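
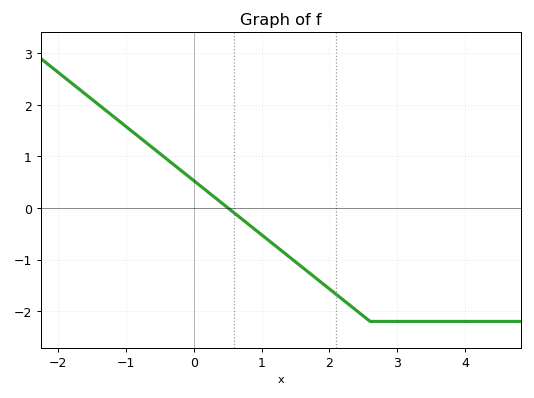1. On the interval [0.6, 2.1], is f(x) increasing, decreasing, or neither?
decreasing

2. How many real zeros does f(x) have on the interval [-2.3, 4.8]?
1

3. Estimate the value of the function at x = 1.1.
-0.6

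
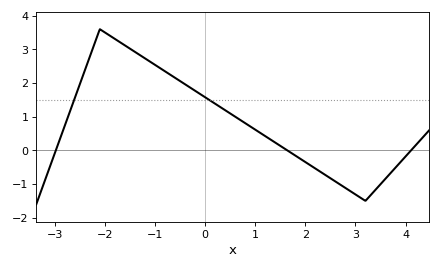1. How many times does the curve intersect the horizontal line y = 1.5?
2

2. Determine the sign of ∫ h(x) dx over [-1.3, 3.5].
positive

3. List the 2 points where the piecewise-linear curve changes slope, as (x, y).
(-2.1, 3.6); (3.2, -1.5)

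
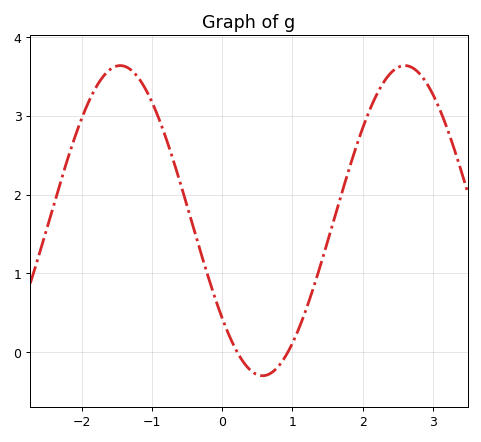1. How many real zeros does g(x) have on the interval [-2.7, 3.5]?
2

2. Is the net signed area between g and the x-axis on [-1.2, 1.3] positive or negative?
positive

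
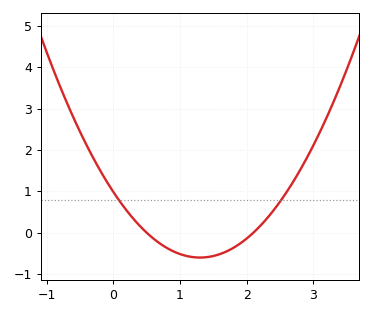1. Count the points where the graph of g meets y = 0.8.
2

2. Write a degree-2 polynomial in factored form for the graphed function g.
y = 0.94(x - 0.5)(x - 2.1)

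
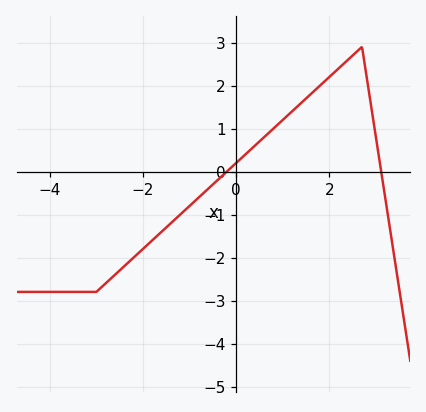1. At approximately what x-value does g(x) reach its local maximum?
2.7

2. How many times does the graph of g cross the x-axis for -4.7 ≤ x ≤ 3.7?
2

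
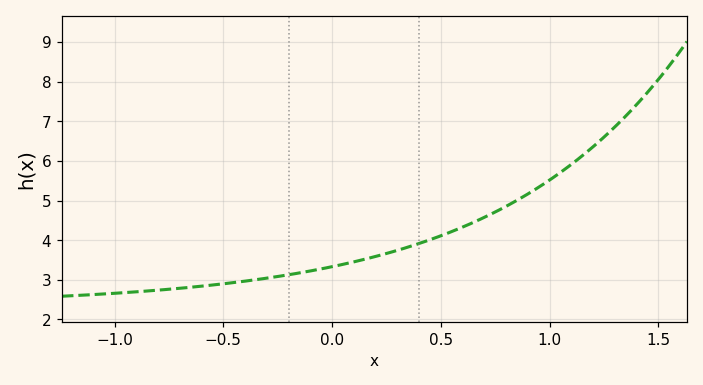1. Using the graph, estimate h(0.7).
4.6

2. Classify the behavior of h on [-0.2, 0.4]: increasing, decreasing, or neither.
increasing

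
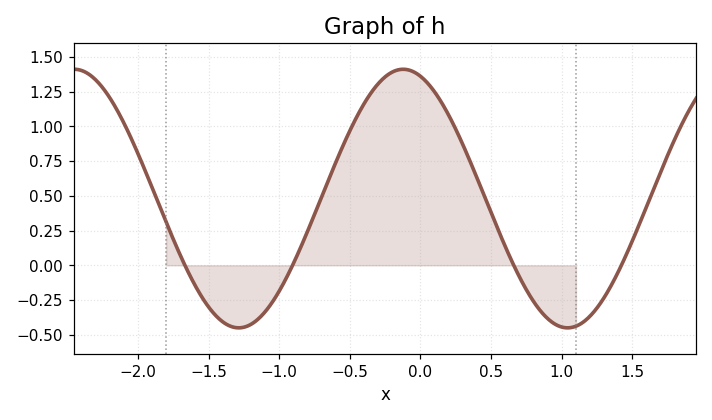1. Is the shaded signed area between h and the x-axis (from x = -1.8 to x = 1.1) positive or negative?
positive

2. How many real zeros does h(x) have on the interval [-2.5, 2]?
4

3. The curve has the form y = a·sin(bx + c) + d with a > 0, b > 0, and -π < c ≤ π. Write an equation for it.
y = 0.93sin(2.7x + 1.9) + 0.48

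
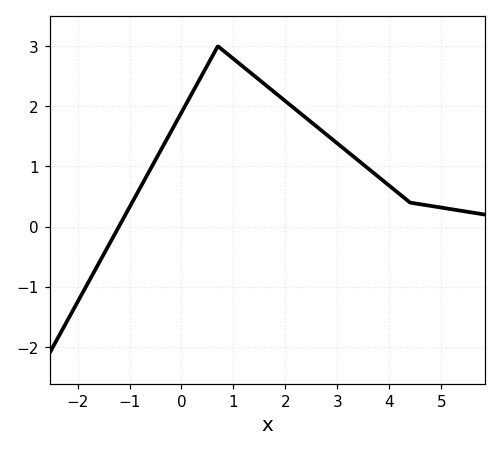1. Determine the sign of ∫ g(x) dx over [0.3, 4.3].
positive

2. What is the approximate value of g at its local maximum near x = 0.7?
3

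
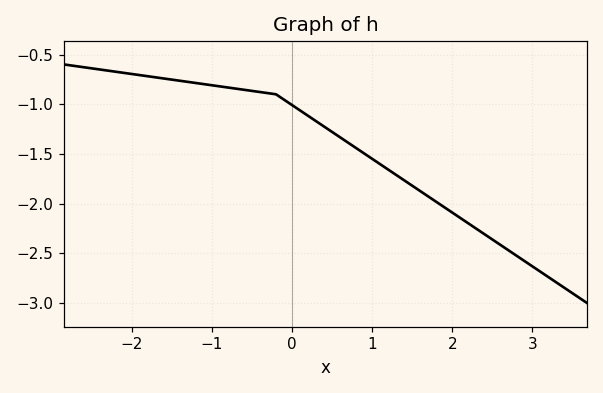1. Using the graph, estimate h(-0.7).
-0.85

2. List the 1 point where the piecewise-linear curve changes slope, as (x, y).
(-0.2, -0.9)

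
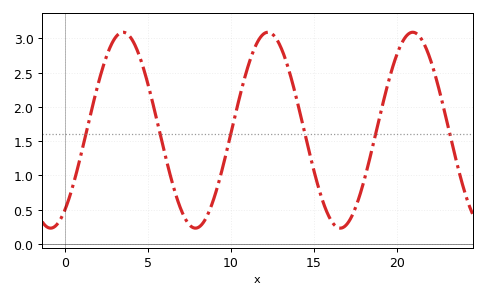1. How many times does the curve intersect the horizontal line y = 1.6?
6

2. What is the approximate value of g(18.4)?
1.28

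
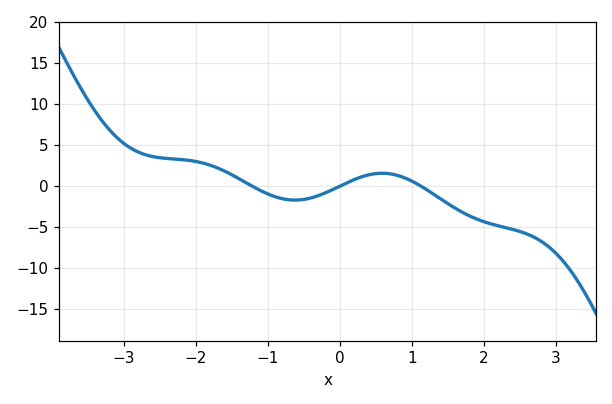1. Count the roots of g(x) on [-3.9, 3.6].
3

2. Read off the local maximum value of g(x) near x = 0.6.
1.5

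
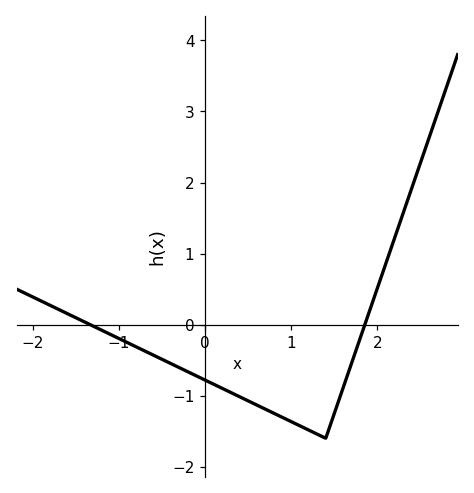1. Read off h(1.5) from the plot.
-1.25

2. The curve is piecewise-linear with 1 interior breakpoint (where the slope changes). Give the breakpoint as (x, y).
(1.4, -1.6)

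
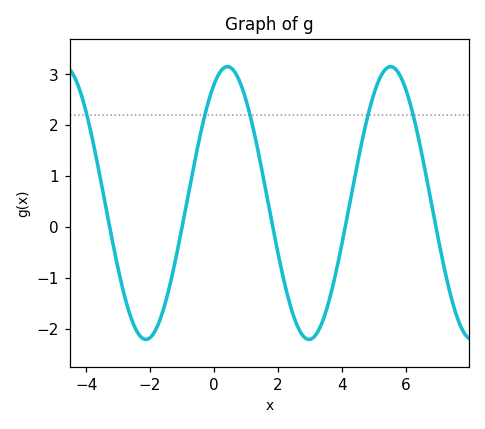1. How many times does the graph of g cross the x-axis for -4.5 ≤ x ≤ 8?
5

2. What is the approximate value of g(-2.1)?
-2.21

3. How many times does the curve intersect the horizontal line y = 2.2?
5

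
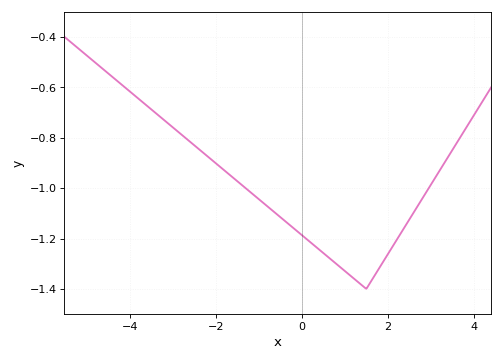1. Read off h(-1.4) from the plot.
-0.988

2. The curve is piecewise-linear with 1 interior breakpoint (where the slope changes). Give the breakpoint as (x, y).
(1.5, -1.4)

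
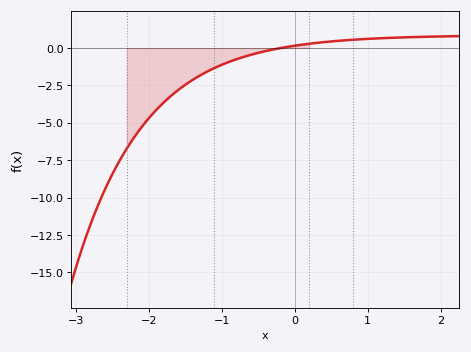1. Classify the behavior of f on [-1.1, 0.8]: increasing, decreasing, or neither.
increasing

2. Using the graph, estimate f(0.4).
0.4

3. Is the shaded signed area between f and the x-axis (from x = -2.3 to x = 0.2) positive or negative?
negative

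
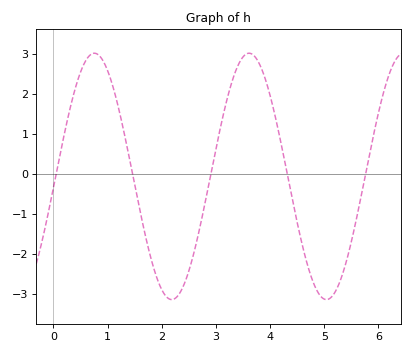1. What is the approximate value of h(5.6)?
-1.08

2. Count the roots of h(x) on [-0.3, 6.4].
5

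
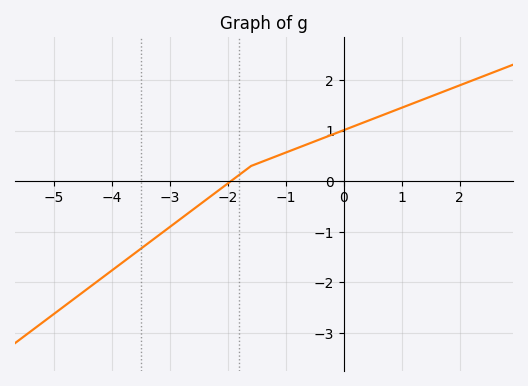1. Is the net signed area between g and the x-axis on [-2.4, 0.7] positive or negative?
positive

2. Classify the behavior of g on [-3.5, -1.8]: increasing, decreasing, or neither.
increasing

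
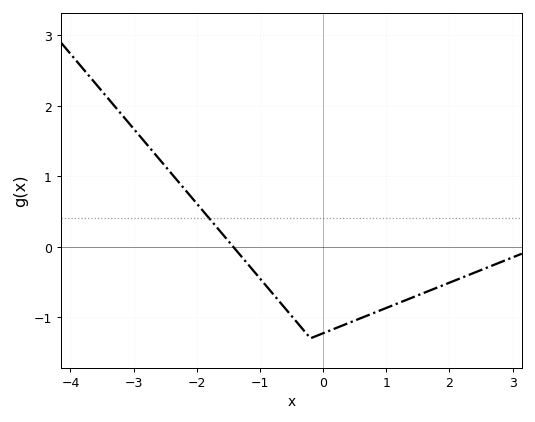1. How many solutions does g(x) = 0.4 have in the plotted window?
1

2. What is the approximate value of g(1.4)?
-0.7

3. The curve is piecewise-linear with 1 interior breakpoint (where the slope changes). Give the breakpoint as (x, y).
(-0.2, -1.3)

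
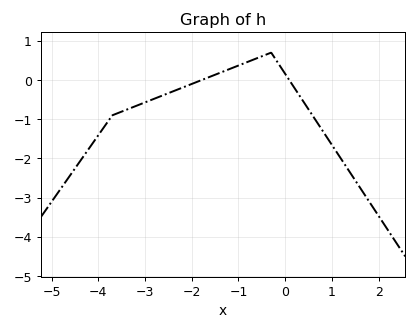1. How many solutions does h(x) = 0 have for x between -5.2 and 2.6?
2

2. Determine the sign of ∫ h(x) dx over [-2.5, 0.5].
positive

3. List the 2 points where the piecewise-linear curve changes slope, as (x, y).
(-3.7, -0.9); (-0.3, 0.7)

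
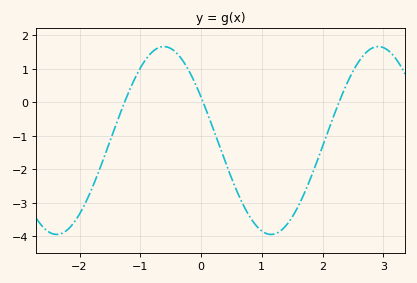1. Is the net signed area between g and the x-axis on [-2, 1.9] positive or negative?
negative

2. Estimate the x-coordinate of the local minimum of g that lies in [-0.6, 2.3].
1.15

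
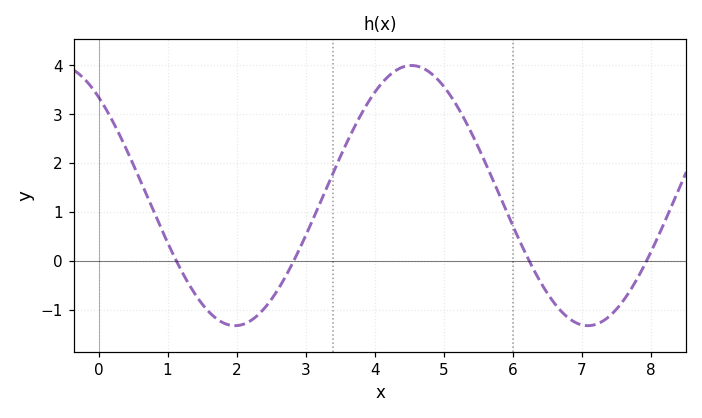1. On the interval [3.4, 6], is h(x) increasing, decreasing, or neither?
neither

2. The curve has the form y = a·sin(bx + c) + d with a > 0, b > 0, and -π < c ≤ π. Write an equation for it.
y = 2.66sin(1.23x + 2.28) + 1.34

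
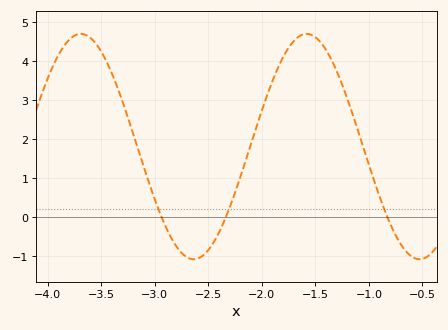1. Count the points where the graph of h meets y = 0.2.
3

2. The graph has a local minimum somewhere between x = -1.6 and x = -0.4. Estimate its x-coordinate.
-0.55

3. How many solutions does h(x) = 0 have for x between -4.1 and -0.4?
3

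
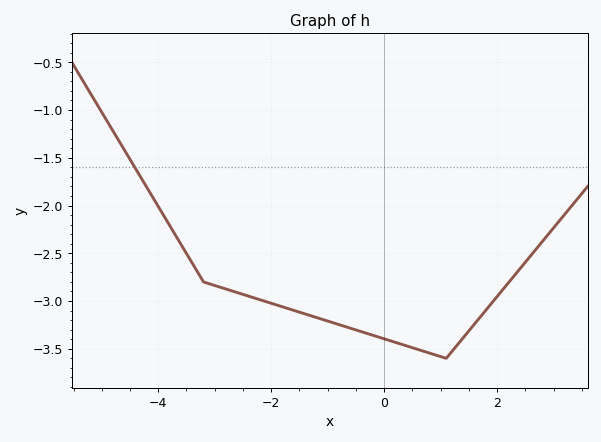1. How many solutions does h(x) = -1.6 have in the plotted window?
1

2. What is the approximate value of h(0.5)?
-3.49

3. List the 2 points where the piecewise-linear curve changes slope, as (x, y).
(-3.2, -2.8); (1.1, -3.6)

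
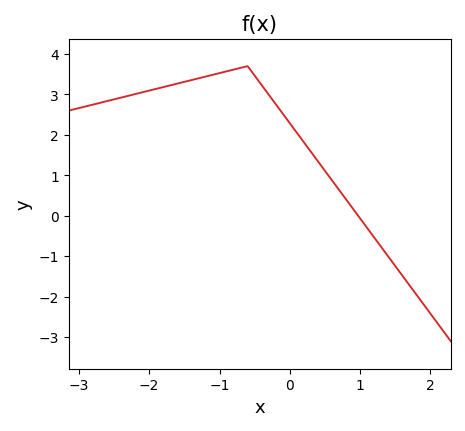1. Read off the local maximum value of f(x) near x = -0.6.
3.7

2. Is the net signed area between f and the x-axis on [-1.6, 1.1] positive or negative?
positive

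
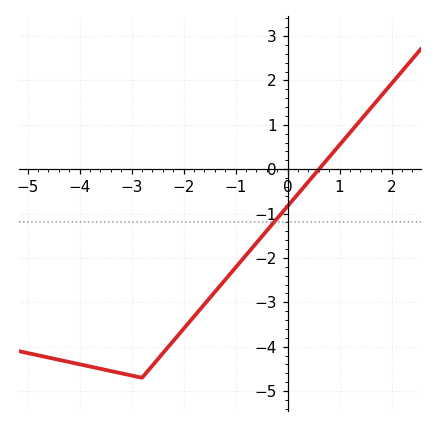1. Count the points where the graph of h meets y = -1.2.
1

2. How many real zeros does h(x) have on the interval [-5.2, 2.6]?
1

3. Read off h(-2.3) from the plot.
-4.01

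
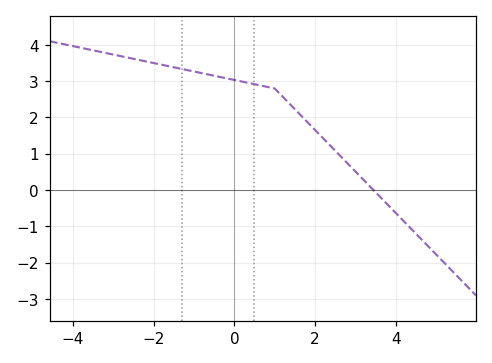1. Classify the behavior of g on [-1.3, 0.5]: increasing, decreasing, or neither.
decreasing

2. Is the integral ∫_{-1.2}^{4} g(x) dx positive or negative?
positive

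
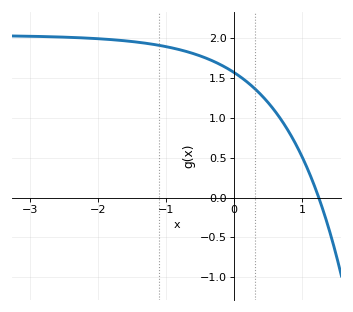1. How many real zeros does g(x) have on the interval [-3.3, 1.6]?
1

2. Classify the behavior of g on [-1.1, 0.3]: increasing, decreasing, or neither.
decreasing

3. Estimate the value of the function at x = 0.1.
1.51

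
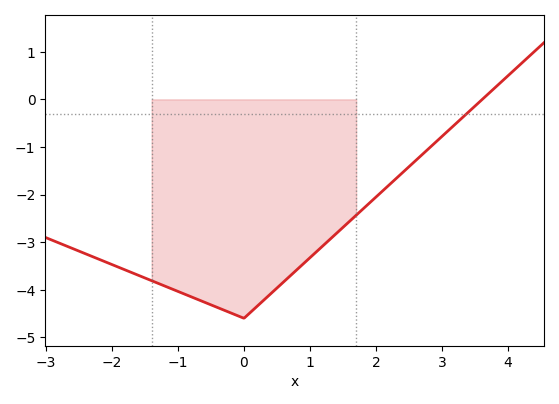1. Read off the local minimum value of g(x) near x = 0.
-4.6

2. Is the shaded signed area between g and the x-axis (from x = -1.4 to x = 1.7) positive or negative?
negative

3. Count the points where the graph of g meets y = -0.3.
1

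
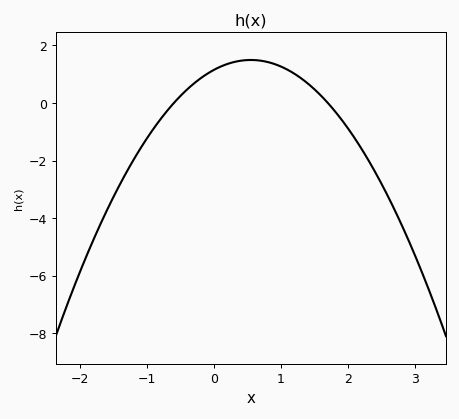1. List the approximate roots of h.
-0.6, 1.7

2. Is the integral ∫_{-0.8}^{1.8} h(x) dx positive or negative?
positive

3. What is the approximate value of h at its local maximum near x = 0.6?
1.4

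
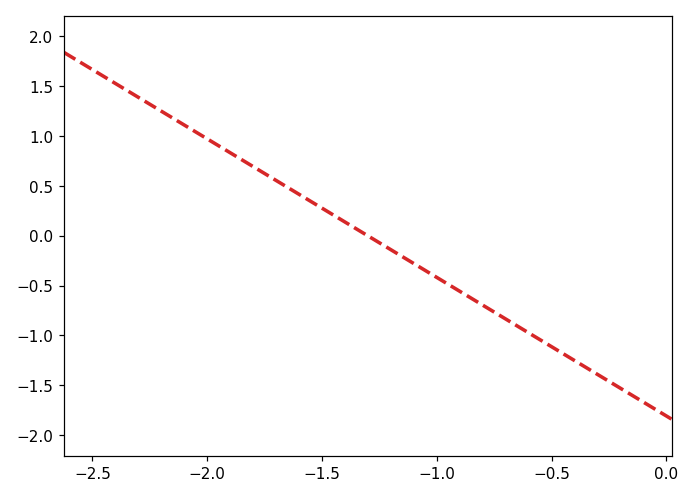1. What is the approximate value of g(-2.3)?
1.39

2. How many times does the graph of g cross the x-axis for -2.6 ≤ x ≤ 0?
1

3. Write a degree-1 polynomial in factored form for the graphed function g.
y = -1.39(x + 1.3)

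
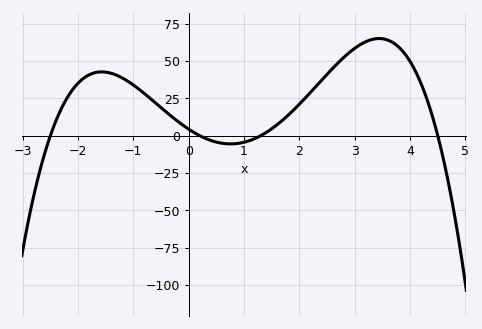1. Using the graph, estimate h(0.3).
-1.75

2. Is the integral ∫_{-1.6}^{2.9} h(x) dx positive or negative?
positive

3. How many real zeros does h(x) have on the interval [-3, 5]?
4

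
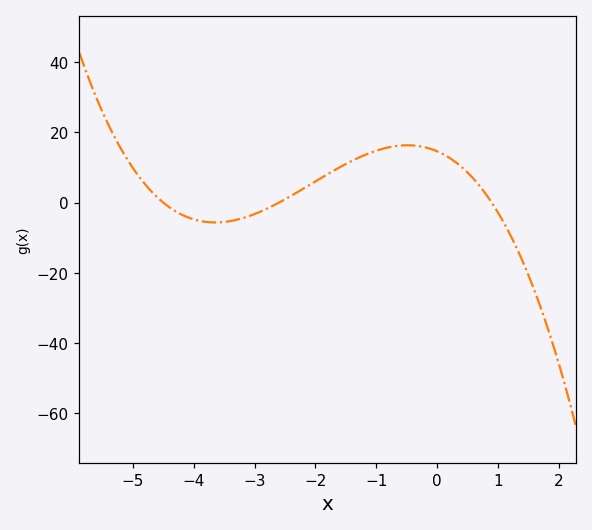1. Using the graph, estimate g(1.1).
-5.76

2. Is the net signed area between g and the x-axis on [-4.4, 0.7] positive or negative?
positive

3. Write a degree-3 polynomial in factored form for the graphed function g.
y = -1.39(x + 4.5)(x + 2.6)(x - 0.9)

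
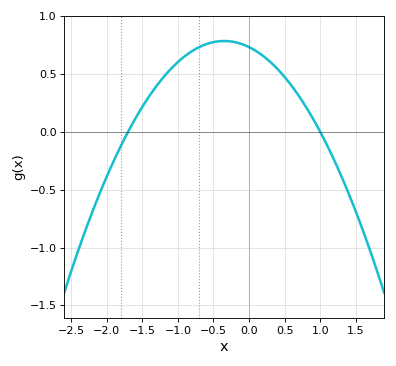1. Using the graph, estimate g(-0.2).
0.75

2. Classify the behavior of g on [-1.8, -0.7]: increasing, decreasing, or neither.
increasing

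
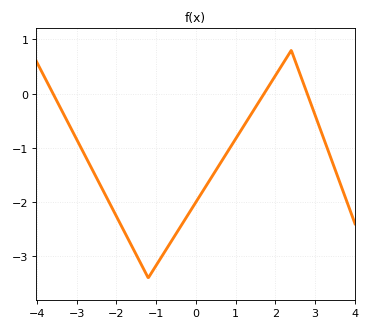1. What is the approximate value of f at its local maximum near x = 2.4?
0.8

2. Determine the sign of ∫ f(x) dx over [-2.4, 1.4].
negative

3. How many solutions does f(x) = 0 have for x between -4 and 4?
3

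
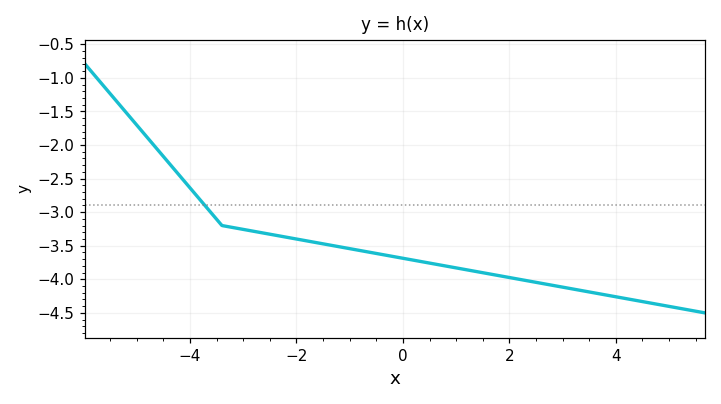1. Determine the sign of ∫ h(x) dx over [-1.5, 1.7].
negative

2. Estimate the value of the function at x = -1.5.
-3.45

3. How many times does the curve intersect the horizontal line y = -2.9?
1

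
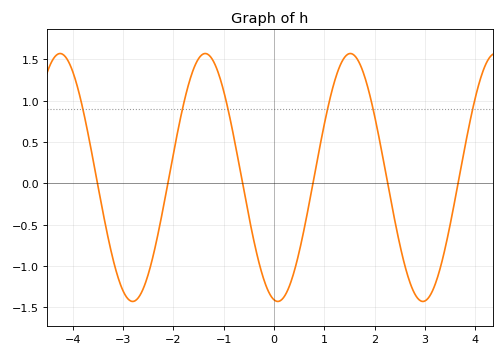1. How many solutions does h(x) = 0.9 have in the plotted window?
6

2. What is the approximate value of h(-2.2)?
-0.292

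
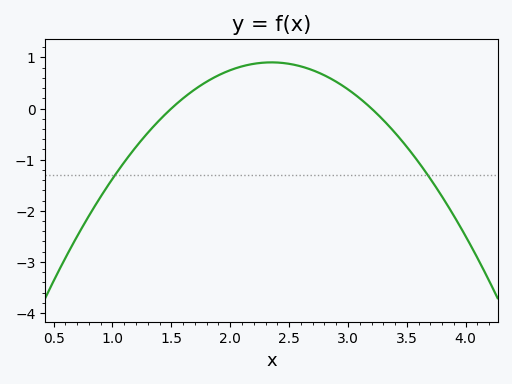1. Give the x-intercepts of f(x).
1.5, 3.2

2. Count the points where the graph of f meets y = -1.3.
2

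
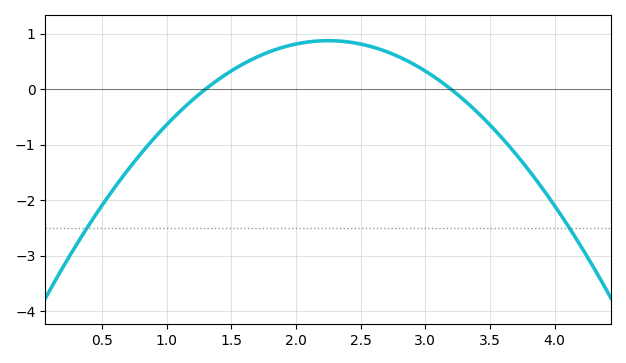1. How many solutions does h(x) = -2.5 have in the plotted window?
2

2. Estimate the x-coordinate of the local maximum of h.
2.25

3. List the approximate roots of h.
1.3, 3.2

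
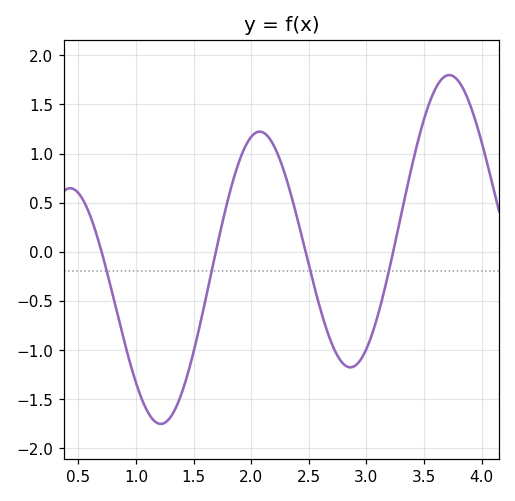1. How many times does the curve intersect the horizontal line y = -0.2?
4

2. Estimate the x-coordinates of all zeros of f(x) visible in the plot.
0.702, 1.69, 2.47, 3.23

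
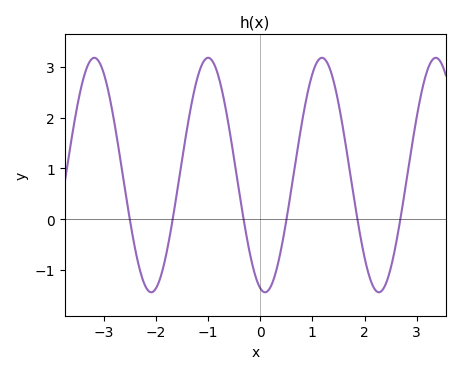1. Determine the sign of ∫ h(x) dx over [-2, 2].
positive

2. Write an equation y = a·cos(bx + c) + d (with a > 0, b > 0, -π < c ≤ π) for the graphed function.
y = 2.31cos(2.88x + 2.87) + 0.87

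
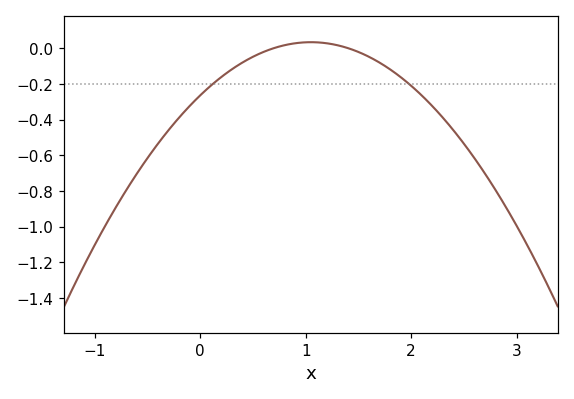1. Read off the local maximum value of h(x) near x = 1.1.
0.04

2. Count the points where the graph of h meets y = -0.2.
2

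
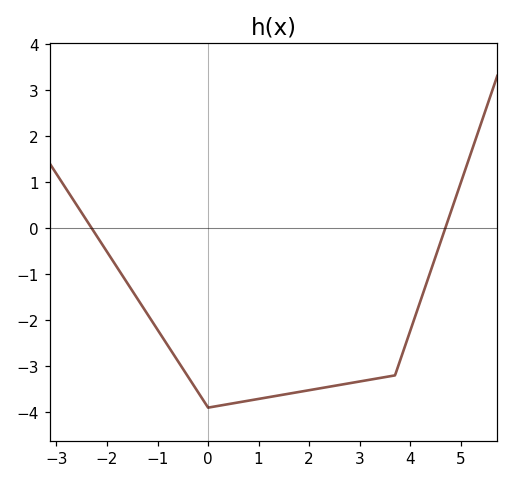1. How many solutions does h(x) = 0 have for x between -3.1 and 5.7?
2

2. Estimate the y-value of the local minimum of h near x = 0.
-3.9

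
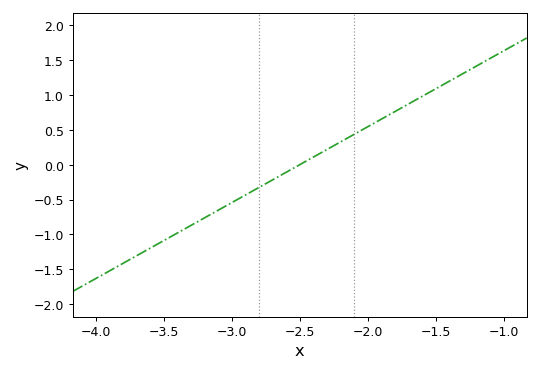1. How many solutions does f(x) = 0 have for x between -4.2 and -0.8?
1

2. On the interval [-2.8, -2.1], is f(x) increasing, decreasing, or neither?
increasing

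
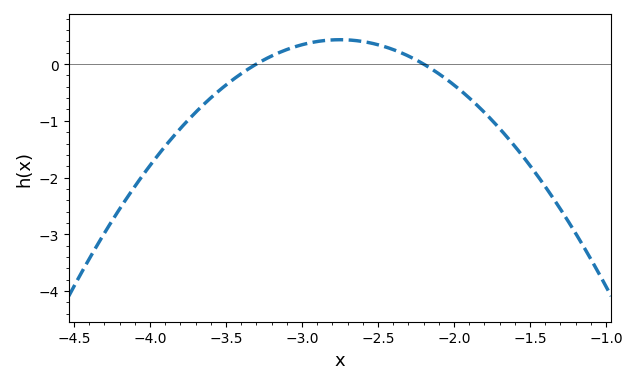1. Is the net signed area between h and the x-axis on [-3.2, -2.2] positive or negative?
positive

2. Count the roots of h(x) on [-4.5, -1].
2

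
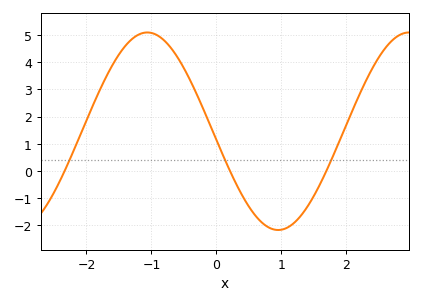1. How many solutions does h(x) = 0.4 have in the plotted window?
3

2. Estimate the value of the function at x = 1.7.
0.041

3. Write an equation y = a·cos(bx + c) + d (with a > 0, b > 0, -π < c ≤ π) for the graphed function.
y = 3.64cos(1.56x + 1.66) + 1.46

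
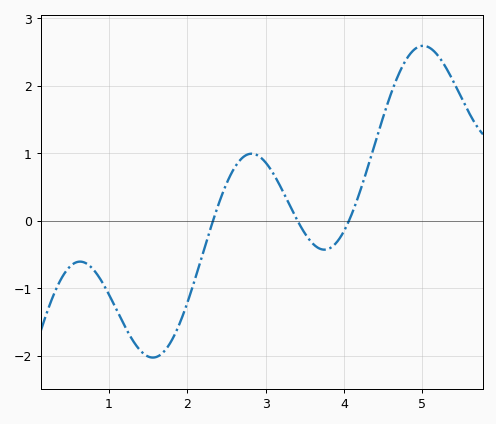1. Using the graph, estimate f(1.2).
-1.6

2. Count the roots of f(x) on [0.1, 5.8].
3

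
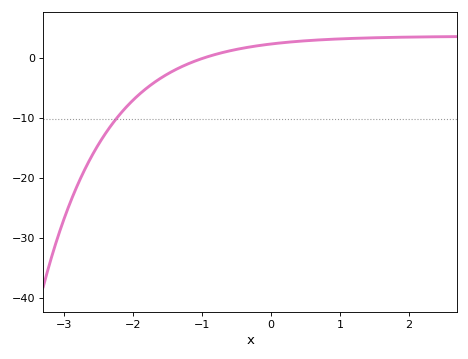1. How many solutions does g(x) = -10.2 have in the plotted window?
1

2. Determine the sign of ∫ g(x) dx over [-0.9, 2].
positive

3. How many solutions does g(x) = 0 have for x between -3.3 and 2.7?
1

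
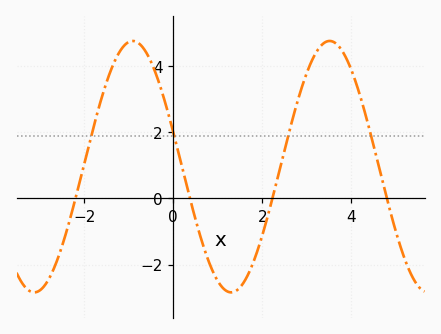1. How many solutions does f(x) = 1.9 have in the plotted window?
4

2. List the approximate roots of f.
-2.2, 0.4, 2.2, 4.8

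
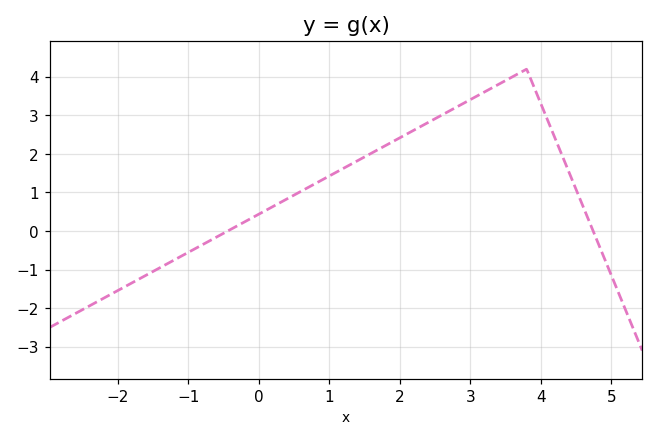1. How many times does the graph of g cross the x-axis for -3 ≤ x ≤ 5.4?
2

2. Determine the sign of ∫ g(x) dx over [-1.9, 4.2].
positive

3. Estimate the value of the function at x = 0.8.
1.23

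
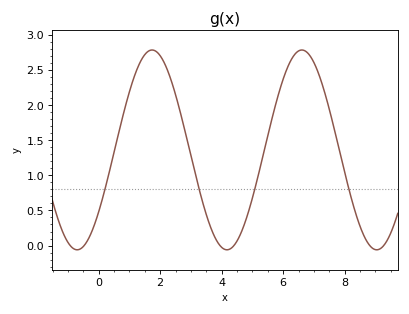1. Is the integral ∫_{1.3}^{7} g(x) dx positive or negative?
positive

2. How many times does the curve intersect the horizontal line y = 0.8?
4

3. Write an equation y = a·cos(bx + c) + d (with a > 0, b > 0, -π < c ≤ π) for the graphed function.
y = 1.42cos(1.3x - 2.2) + 1.36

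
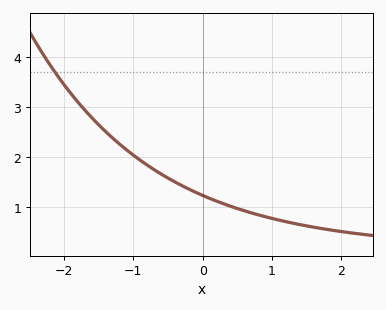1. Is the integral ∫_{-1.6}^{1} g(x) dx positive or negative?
positive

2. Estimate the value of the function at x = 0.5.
1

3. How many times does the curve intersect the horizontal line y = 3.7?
1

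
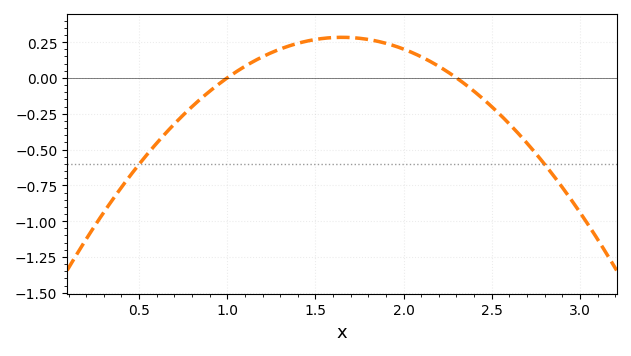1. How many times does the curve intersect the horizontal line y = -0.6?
2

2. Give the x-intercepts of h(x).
1, 2.3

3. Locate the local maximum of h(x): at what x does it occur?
1.65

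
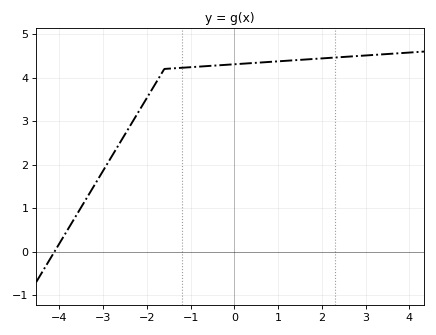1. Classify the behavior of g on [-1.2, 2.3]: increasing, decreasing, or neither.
increasing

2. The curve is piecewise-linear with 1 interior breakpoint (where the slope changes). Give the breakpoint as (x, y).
(-1.6, 4.2)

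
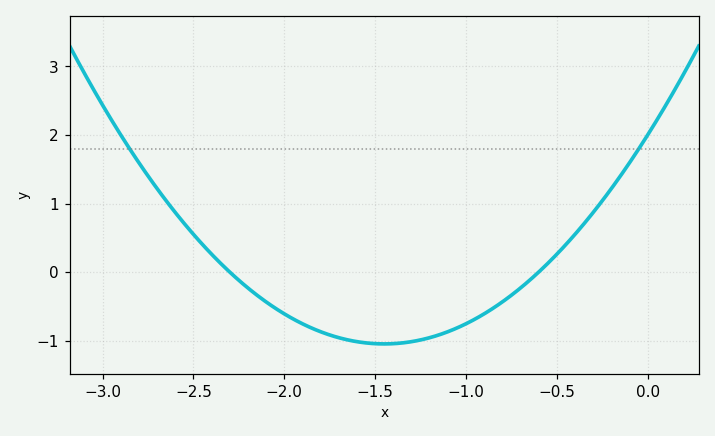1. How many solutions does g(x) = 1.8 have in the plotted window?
2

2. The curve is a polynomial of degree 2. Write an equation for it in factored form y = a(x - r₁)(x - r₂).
y = 1.45(x + 2.3)(x + 0.6)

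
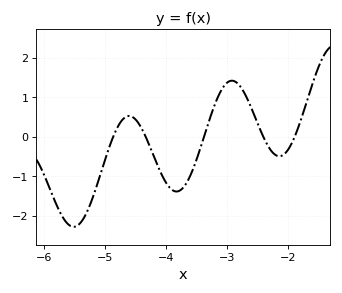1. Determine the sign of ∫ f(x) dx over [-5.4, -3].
negative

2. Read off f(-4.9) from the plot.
-0.2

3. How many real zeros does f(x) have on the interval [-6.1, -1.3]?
5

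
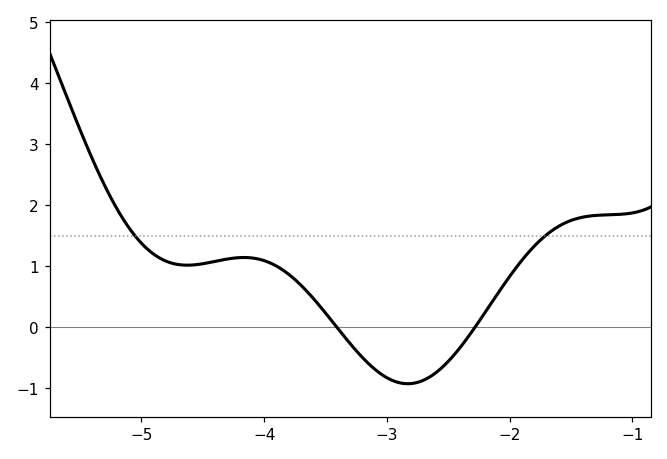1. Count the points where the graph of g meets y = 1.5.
2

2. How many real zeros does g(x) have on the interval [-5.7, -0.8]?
2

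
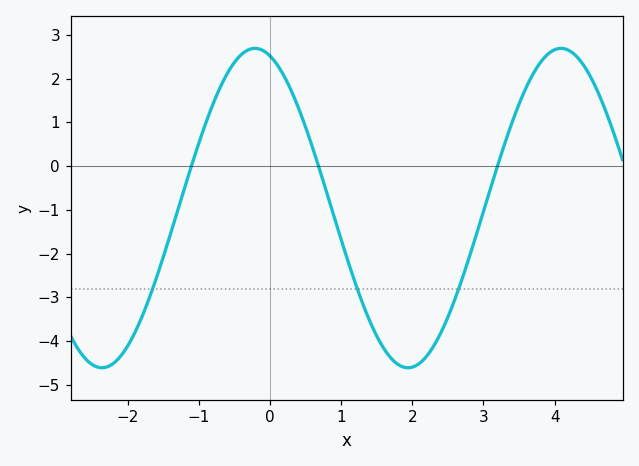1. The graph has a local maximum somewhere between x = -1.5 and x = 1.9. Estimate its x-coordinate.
-0.2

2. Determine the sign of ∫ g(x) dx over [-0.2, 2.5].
negative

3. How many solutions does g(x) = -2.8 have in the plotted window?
3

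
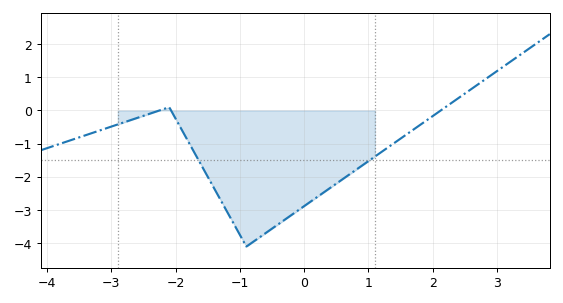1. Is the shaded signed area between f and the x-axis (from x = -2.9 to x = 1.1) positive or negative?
negative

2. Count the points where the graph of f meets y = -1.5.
2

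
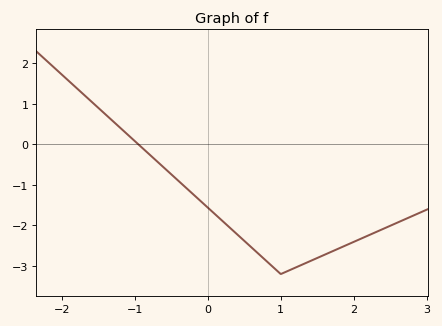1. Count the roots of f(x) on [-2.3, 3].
1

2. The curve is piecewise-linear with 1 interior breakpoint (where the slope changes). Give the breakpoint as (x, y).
(1, -3.2)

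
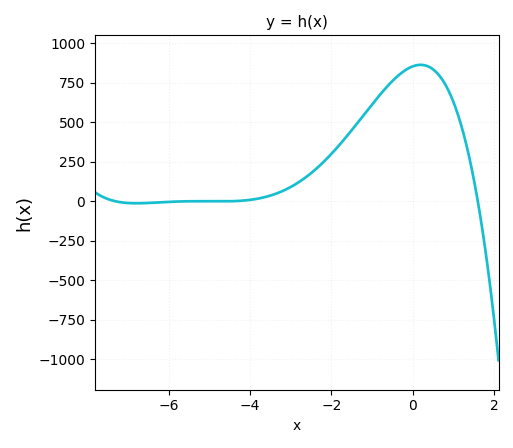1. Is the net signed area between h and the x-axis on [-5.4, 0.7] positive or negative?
positive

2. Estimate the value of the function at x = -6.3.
-7.63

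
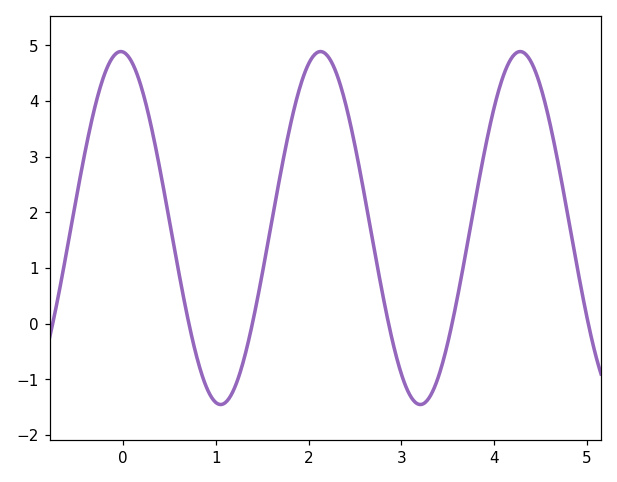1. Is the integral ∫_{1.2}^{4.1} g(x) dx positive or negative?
positive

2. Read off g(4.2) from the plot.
4.8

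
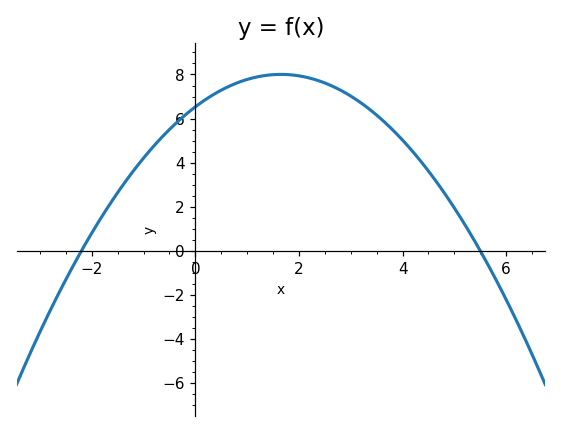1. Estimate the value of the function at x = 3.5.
6.16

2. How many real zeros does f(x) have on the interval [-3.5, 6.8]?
2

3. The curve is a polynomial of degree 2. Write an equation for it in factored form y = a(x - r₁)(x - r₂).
y = -0.54(x + 2.2)(x - 5.5)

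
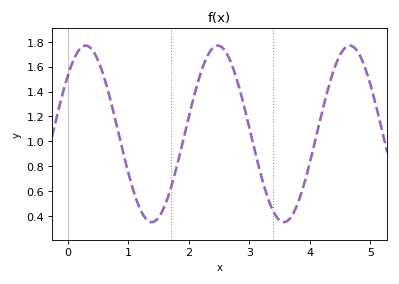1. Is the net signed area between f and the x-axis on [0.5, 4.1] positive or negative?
positive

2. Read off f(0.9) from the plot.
0.94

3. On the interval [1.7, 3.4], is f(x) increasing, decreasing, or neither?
neither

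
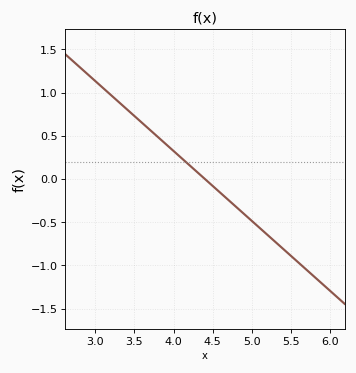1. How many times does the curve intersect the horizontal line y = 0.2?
1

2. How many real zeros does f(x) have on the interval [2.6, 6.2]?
1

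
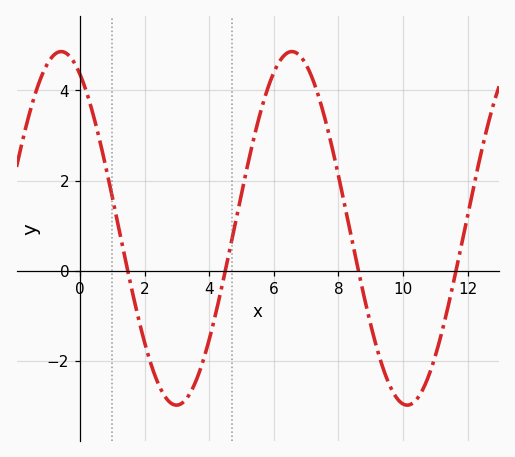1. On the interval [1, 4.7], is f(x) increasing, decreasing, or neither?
neither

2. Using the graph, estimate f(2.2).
-2.07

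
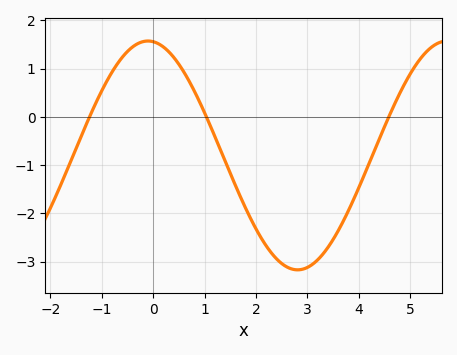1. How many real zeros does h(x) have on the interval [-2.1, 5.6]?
3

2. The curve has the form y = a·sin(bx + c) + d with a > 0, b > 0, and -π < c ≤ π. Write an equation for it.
y = 2.37sin(1.1x + 1.7) - 0.8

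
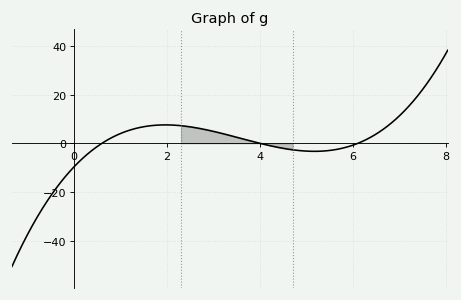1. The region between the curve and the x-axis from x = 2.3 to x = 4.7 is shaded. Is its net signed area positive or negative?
positive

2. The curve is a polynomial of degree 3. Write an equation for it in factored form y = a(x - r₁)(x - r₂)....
y = 0.66(x - 0.6)(x - 4)(x - 6.1)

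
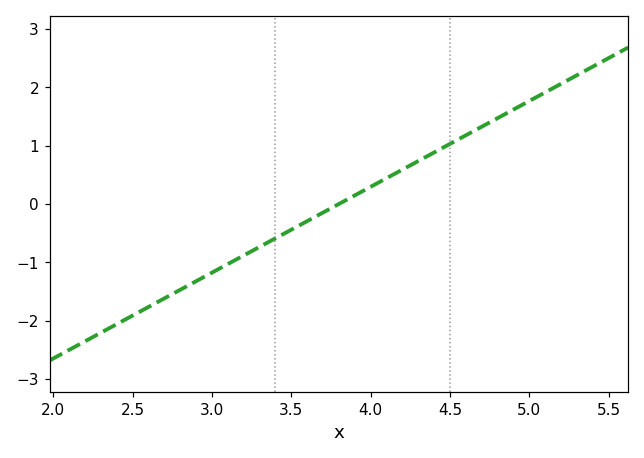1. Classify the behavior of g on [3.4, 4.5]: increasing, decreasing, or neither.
increasing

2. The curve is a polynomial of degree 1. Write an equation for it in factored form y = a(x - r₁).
y = 1.47(x - 3.8)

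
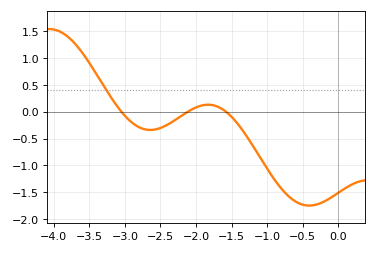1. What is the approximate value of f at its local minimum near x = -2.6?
-0.35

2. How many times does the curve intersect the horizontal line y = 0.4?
1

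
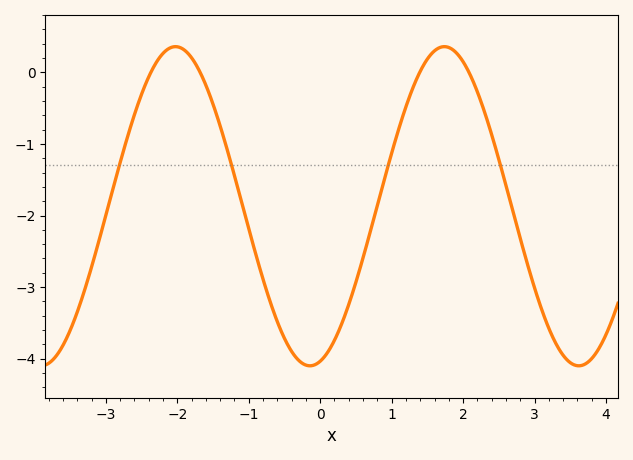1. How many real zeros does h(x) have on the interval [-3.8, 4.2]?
4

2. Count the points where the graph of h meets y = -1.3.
4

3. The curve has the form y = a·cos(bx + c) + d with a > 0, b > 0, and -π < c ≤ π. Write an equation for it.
y = 2.23cos(1.67x - 2.9) - 1.87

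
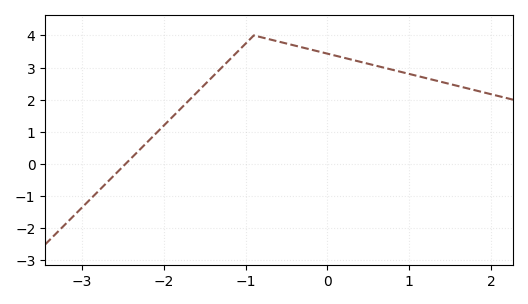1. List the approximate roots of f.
-2.47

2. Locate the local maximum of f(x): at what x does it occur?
-0.9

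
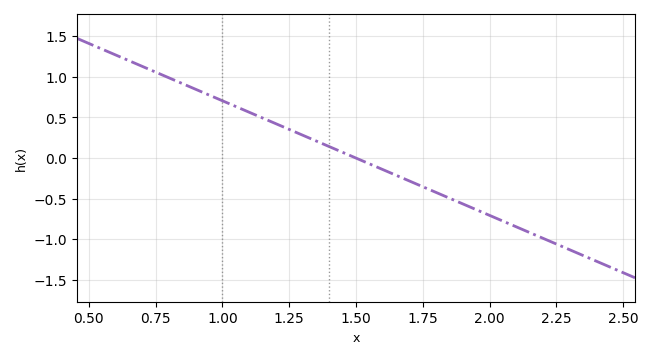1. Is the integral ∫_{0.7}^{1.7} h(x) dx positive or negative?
positive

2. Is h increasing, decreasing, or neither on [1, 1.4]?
decreasing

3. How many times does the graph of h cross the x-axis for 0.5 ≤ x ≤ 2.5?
1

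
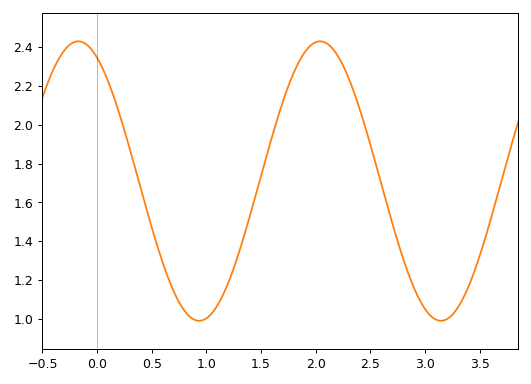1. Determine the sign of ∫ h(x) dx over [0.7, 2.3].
positive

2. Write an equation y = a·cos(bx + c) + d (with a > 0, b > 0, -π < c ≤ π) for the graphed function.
y = 0.72cos(2.8x + 0.49) + 1.71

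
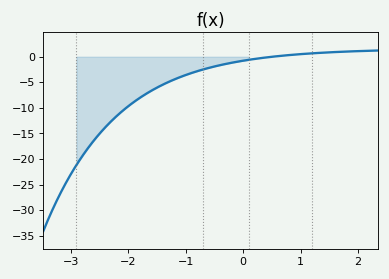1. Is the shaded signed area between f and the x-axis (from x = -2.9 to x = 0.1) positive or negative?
negative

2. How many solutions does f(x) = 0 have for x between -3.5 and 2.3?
1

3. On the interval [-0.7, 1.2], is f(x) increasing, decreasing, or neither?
increasing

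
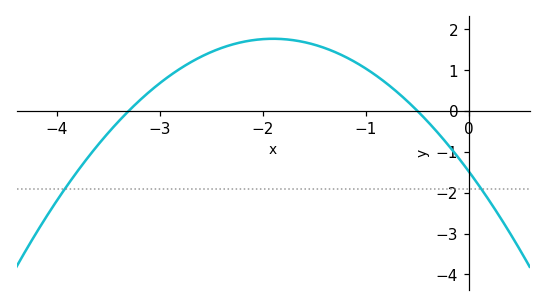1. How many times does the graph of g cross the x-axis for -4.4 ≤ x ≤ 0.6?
2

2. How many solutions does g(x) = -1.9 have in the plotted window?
2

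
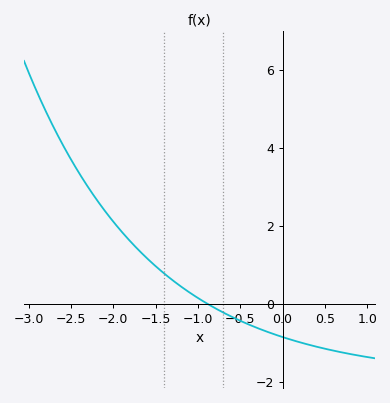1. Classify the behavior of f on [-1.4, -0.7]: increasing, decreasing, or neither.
decreasing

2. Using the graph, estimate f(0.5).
-1.2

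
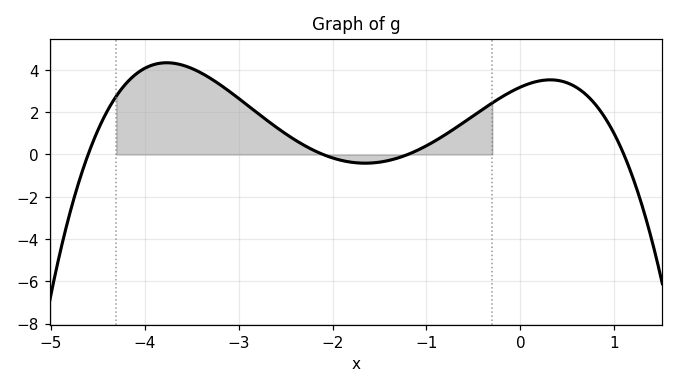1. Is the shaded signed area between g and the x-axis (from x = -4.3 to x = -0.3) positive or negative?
positive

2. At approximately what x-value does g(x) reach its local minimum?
-1.65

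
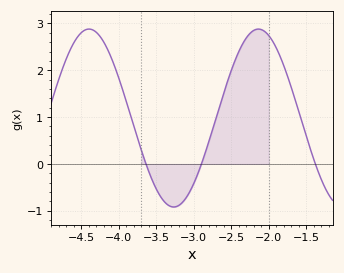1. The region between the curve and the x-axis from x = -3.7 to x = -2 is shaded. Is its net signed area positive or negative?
positive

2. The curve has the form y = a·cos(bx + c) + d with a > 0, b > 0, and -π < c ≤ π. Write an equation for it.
y = 1.9cos(2.8x - 0.34) + 0.98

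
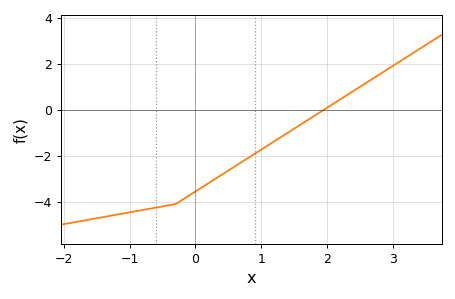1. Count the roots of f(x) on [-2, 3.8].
1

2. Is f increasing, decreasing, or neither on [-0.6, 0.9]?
increasing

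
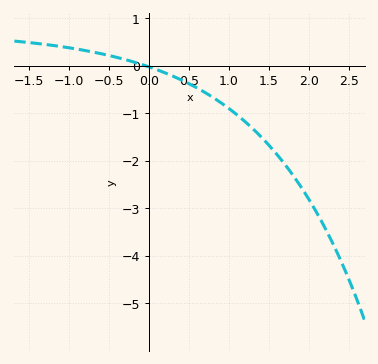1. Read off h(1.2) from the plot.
-1.17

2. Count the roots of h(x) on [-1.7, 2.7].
1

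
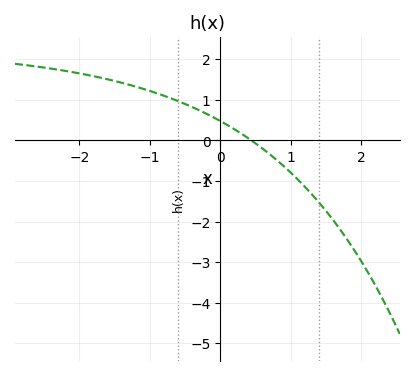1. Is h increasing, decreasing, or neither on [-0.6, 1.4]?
decreasing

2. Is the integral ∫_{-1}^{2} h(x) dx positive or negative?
negative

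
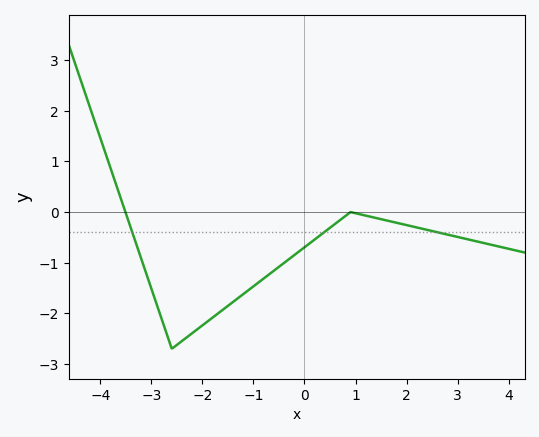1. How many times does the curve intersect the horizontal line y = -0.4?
3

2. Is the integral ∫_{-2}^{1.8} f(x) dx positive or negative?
negative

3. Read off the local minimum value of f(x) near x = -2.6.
-2.7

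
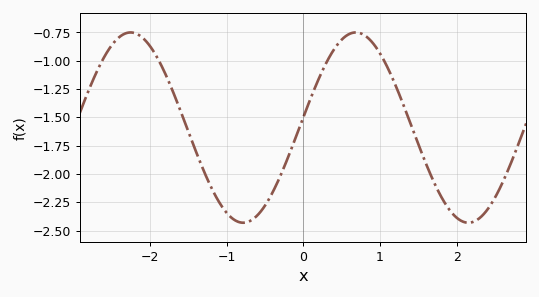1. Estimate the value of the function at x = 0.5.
-0.82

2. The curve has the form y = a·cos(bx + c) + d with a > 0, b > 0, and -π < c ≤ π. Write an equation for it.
y = 0.84cos(2.1x - 1.5) - 1.59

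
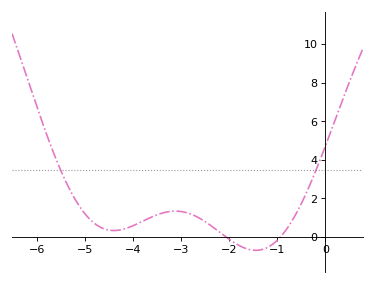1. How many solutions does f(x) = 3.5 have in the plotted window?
2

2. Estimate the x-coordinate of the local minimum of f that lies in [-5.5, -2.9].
-4.4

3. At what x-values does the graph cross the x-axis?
-2.06, -0.936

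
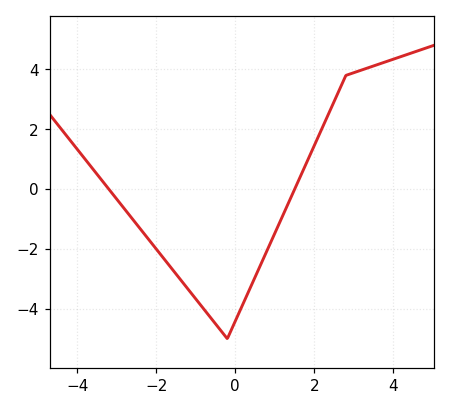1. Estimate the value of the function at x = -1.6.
-2.6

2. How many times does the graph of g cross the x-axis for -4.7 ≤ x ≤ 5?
2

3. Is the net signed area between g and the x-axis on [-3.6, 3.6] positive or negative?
negative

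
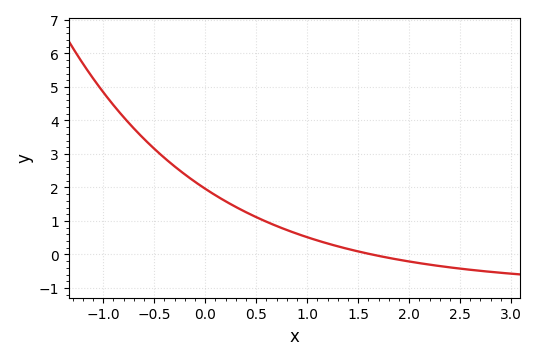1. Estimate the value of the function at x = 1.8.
-0.1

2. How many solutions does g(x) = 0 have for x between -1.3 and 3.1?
1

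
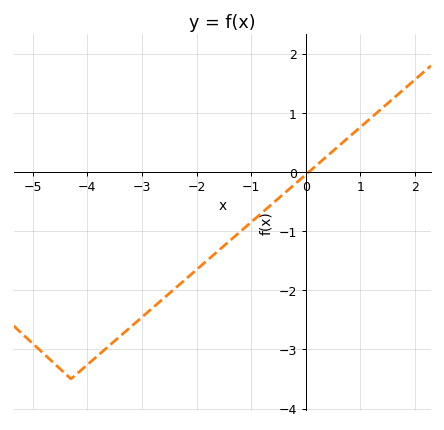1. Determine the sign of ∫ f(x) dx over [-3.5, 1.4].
negative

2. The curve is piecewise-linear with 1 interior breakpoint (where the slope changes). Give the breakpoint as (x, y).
(-4.3, -3.5)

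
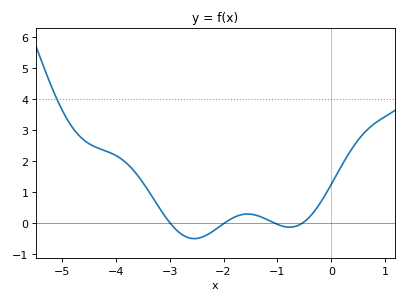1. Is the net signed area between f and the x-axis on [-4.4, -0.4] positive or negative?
positive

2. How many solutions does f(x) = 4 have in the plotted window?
1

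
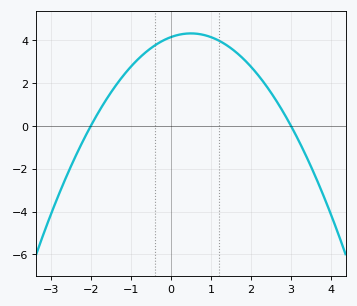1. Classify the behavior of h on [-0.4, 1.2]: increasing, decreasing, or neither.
neither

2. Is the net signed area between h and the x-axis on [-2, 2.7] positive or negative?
positive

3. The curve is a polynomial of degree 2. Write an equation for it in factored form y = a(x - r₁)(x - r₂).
y = -0.69(x + 2)(x - 3)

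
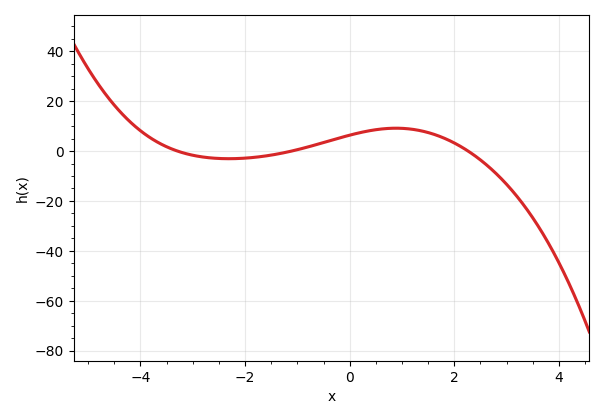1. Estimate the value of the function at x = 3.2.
-18.2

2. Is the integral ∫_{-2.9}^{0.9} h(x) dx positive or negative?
positive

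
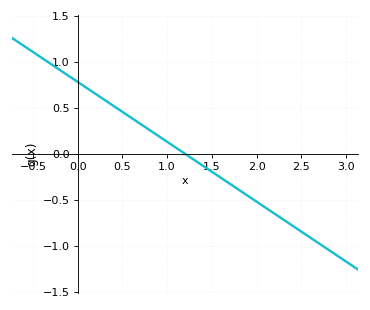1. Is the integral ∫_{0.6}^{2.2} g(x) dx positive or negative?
negative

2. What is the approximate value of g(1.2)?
0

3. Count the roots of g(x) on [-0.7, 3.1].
1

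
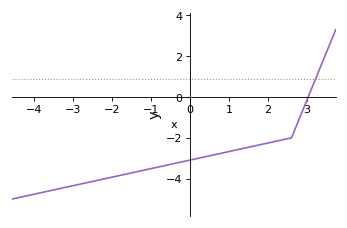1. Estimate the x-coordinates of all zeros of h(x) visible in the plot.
3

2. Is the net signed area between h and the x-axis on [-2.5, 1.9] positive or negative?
negative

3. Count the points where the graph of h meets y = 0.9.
1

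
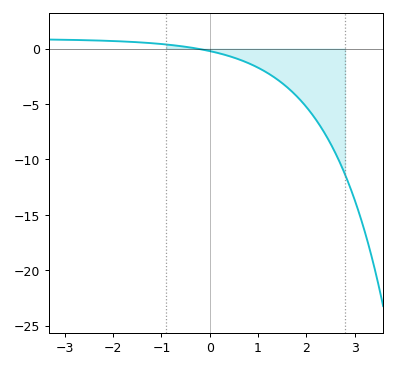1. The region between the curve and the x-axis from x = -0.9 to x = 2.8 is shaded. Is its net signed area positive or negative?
negative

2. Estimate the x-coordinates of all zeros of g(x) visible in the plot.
-0.259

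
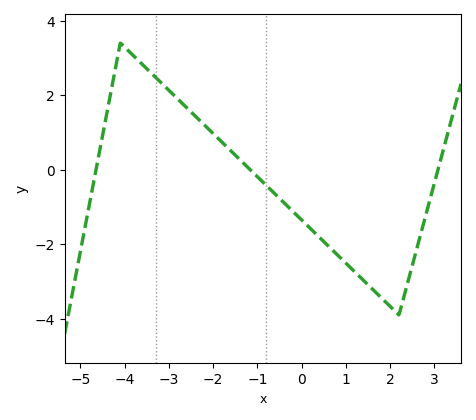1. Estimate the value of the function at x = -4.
3.2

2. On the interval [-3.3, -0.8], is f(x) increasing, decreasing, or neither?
decreasing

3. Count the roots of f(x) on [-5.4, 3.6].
3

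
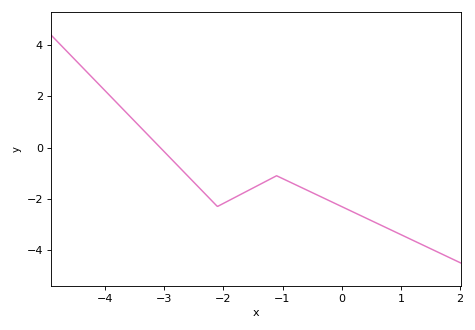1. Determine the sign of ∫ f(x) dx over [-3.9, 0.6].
negative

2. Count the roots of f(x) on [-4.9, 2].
1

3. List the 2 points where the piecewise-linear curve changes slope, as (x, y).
(-2.1, -2.3); (-1.1, -1.1)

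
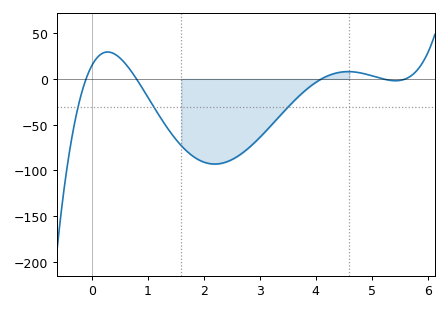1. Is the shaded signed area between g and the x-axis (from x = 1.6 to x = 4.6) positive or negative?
negative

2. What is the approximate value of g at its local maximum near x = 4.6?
10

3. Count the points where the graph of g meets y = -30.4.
3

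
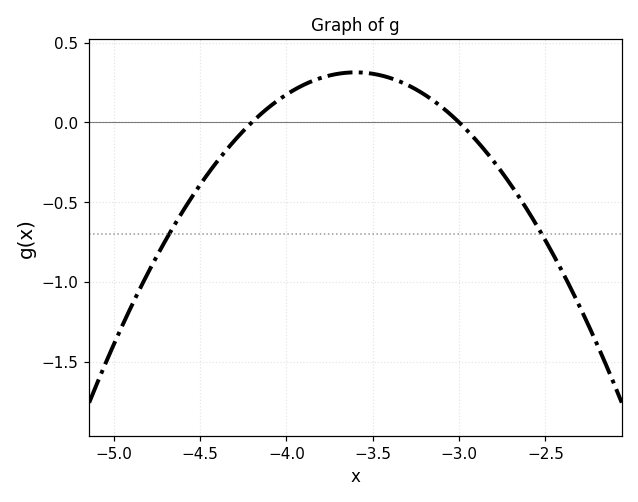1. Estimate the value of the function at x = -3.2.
0.15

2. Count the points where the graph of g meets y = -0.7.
2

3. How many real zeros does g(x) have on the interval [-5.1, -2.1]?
2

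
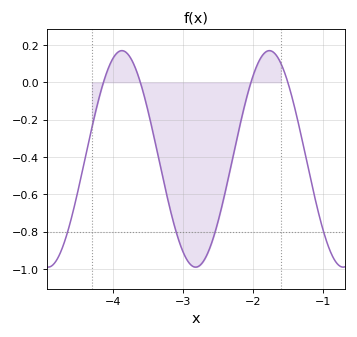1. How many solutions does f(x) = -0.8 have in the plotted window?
4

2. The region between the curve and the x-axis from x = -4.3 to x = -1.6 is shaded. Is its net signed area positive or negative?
negative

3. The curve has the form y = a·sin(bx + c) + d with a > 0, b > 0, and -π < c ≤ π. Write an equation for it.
y = 0.58sin(2.98x + 0.542) - 0.41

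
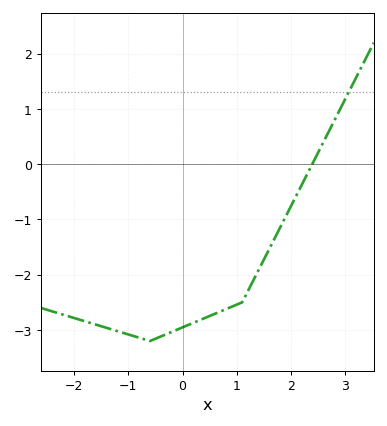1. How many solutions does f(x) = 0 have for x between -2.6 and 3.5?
1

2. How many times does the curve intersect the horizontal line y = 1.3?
1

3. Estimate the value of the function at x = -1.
-3.08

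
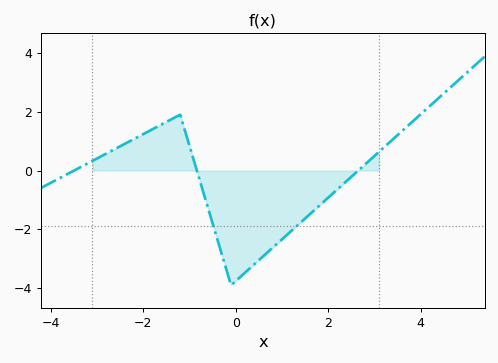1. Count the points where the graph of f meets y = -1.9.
2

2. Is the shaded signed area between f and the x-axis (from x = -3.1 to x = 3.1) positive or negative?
negative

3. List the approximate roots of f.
-3.49, -0.84, 2.65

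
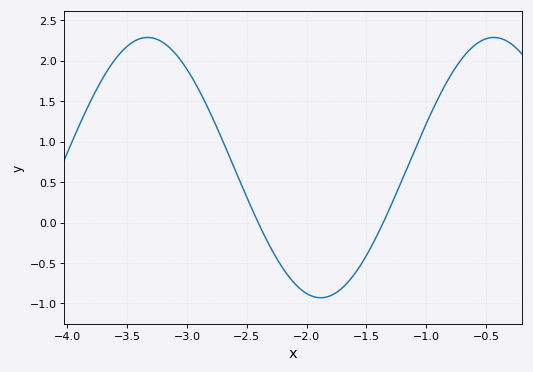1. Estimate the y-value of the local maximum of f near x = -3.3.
2.3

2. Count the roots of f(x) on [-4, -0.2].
2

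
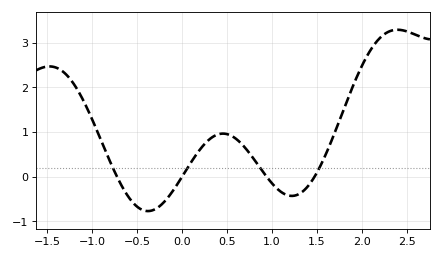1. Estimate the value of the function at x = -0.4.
-0.766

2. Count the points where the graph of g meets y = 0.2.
4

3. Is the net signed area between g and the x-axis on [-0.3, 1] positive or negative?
positive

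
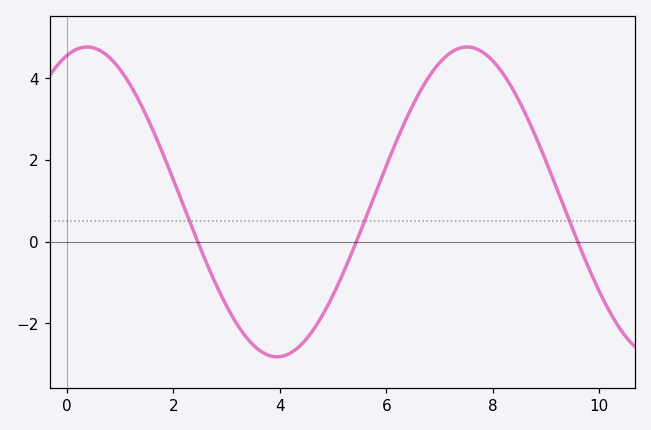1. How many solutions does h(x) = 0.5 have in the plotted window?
3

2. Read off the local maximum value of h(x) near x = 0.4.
4.76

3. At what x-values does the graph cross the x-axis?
2.46, 5.44, 9.59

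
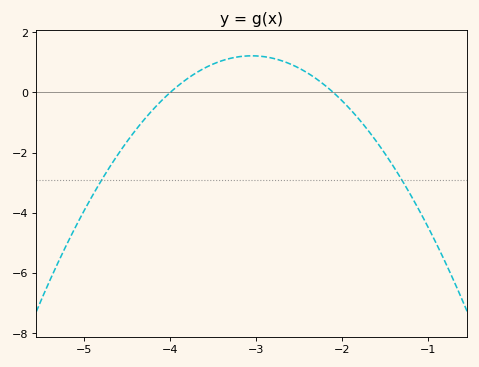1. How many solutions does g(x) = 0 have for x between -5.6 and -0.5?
2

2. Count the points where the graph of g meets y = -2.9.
2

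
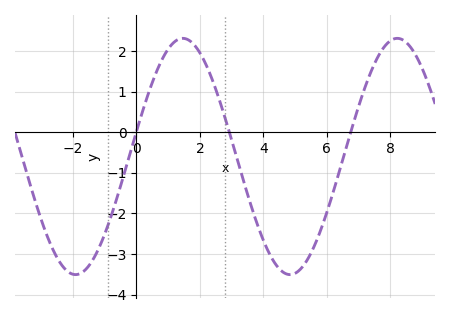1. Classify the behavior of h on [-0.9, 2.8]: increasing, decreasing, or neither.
neither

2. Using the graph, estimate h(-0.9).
-2.3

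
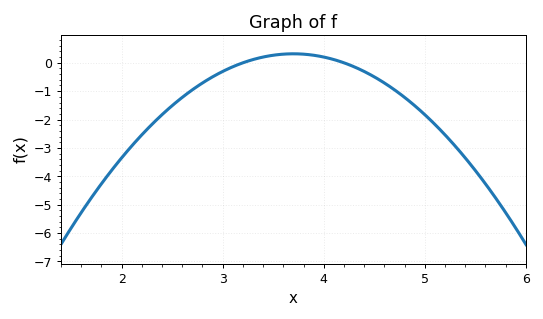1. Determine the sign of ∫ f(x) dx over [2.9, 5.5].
negative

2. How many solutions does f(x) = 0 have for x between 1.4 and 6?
2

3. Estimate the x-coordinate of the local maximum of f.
3.7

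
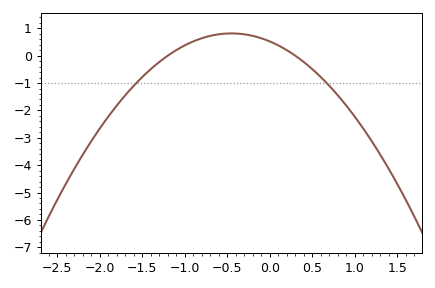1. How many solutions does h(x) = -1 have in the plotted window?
2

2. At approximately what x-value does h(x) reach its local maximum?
-0.4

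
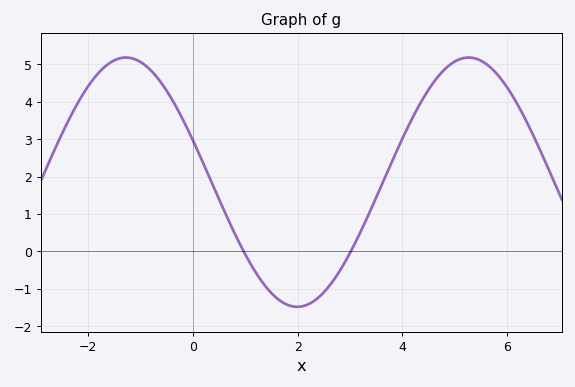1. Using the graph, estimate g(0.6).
1.07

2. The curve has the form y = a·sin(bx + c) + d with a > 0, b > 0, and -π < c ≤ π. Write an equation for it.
y = 3.33sin(0.96x + 2.8) + 1.85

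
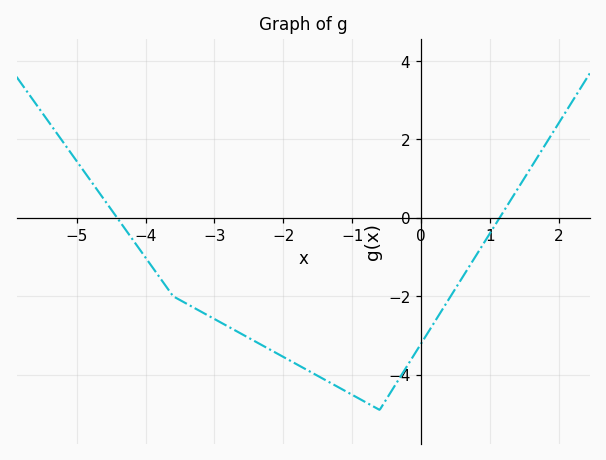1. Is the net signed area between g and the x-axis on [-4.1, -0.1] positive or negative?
negative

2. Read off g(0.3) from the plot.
-2.4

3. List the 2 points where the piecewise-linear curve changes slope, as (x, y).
(-3.6, -2); (-0.6, -4.9)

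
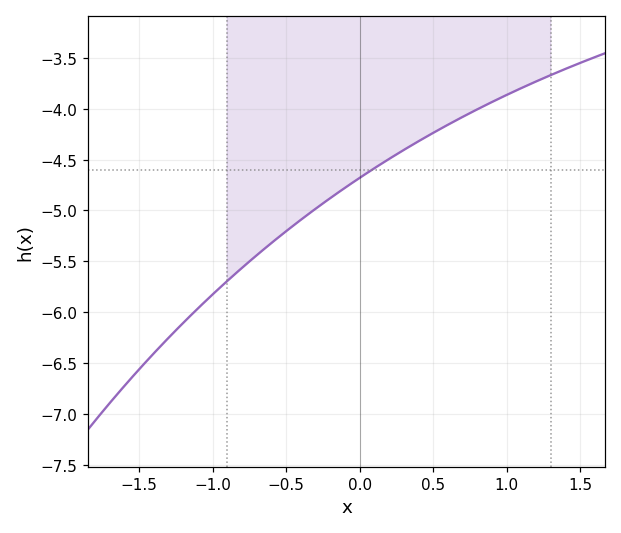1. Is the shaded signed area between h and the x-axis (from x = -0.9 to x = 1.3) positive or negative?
negative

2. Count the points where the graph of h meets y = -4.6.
1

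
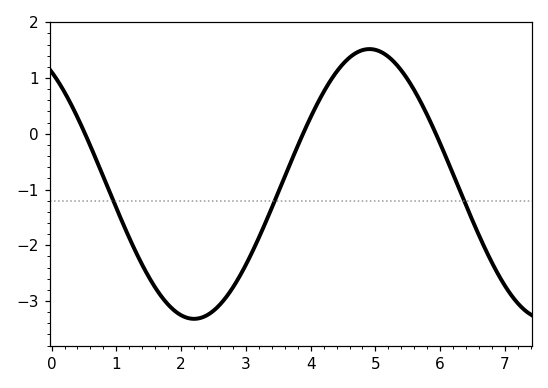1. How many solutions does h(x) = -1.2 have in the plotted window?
3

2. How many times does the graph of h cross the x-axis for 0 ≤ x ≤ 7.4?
3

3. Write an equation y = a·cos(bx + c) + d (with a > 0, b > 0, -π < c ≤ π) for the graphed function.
y = 2.42cos(1.2x + 0.59) - 0.9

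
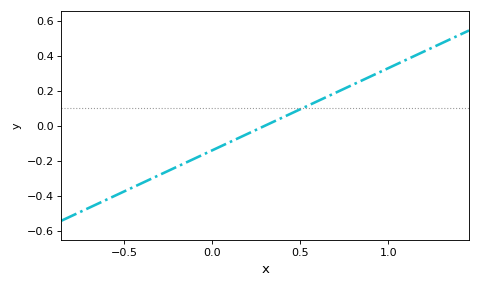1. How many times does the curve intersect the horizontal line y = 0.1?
1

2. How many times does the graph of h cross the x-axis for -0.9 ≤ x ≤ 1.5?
1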